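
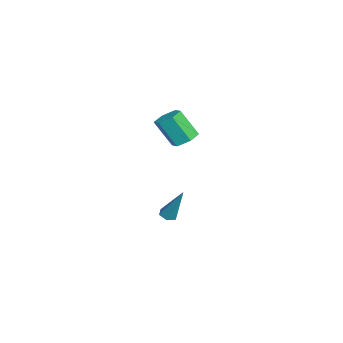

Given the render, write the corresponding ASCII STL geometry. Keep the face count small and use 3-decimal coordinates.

solid 
facet normal 0.163 0.512 -0.843
outer loop
vertex 3.799 2.141 2.278
vertex 3.187 2.539 2.401
vertex 3.839 2.769 2.667
endloop
endfacet
facet normal 0.985 -0.132 0.111
outer loop
vertex 3.799 2.141 2.278
vertex 3.839 2.769 2.667
vertex 3.524 1.282 3.696
endloop
endfacet
facet normal 0.985 -0.132 0.111
outer loop
vertex 3.524 1.282 3.696
vertex 3.839 2.769 2.667
vertex 3.564 1.91 4.084
endloop
endfacet
facet normal -0.164 -0.511 0.844
outer loop
vertex 3.524 1.282 3.696
vertex 3.564 1.91 4.084
vertex 2.913 1.681 3.819
endloop
endfacet
facet normal 0.164 0.511 -0.844
outer loop
vertex 3.839 2.769 2.667
vertex 3.187 2.539 2.401
vertex 3.228 3.168 2.79
endloop
endfacet
facet normal 0.540 0.669 0.511
outer loop
vertex 3.839 2.769 2.667
vertex 3.228 3.168 2.79
vertex 3.564 1.91 4.084
endloop
endfacet
facet normal 0.540 0.669 0.511
outer loop
vertex 3.564 1.91 4.084
vertex 3.228 3.168 2.79
vertex 2.953 2.309 4.207
endloop
endfacet
facet normal -0.164 -0.511 0.844
outer loop
vertex 3.564 1.91 4.084
vertex 2.953 2.309 4.207
vertex 2.913 1.681 3.819
endloop
endfacet
facet normal 0.164 0.511 -0.844
outer loop
vertex 3.228 3.168 2.79
vertex 3.187 2.539 2.401
vertex 2.576 2.938 2.524
endloop
endfacet
facet normal -0.446 0.801 0.399
outer loop
vertex 3.228 3.168 2.79
vertex 2.576 2.938 2.524
vertex 2.953 2.309 4.207
endloop
endfacet
facet normal -0.445 0.802 0.399
outer loop
vertex 2.953 2.309 4.207
vertex 2.576 2.938 2.524
vertex 2.301 2.079 3.942
endloop
endfacet
facet normal -0.163 -0.511 0.844
outer loop
vertex 2.953 2.309 4.207
vertex 2.301 2.079 3.942
vertex 2.913 1.681 3.819
endloop
endfacet
facet normal 0.164 0.511 -0.844
outer loop
vertex 2.576 2.938 2.524
vertex 3.187 2.539 2.401
vertex 2.536 2.31 2.136
endloop
endfacet
facet normal -0.985 0.132 -0.111
outer loop
vertex 2.576 2.938 2.524
vertex 2.536 2.31 2.136
vertex 2.301 2.079 3.942
endloop
endfacet
facet normal -0.985 0.132 -0.111
outer loop
vertex 2.301 2.079 3.942
vertex 2.536 2.31 2.136
vertex 2.261 1.451 3.553
endloop
endfacet
facet normal -0.163 -0.512 0.843
outer loop
vertex 2.301 2.079 3.942
vertex 2.261 1.451 3.553
vertex 2.913 1.681 3.819
endloop
endfacet
facet normal 0.164 0.511 -0.844
outer loop
vertex 2.536 2.31 2.136
vertex 3.187 2.539 2.401
vertex 3.147 1.911 2.013
endloop
endfacet
facet normal -0.540 -0.669 -0.511
outer loop
vertex 2.536 2.31 2.136
vertex 3.147 1.911 2.013
vertex 2.261 1.451 3.553
endloop
endfacet
facet normal -0.540 -0.669 -0.511
outer loop
vertex 2.261 1.451 3.553
vertex 3.147 1.911 2.013
vertex 2.872 1.052 3.43
endloop
endfacet
facet normal -0.164 -0.511 0.844
outer loop
vertex 2.261 1.451 3.553
vertex 2.872 1.052 3.43
vertex 2.913 1.681 3.819
endloop
endfacet
facet normal 0.163 0.511 -0.844
outer loop
vertex 3.147 1.911 2.013
vertex 3.187 2.539 2.401
vertex 3.799 2.141 2.278
endloop
endfacet
facet normal 0.445 -0.801 -0.399
outer loop
vertex 3.147 1.911 2.013
vertex 3.799 2.141 2.278
vertex 2.872 1.052 3.43
endloop
endfacet
facet normal 0.446 -0.801 -0.399
outer loop
vertex 2.872 1.052 3.43
vertex 3.799 2.141 2.278
vertex 3.524 1.282 3.696
endloop
endfacet
facet normal -0.164 -0.511 0.844
outer loop
vertex 2.872 1.052 3.43
vertex 3.524 1.282 3.696
vertex 2.913 1.681 3.819
endloop
endfacet
facet normal -0.260 -0.351 -0.900
outer loop
vertex 2.151 1.662 -3.716
vertex 1.67 1.736 -3.606
vertex 1.934 2.099 -3.824
endloop
endfacet
facet normal 0.897 0.399 -0.188
outer loop
vertex 2.151 1.662 -3.716
vertex 1.934 2.099 -3.824
vertex 2.21 2.464 -1.734
endloop
endfacet
facet normal -0.261 -0.350 -0.900
outer loop
vertex 1.934 2.099 -3.824
vertex 1.67 1.736 -3.606
vertex 1.452 2.173 -3.713
endloop
endfacet
facet normal 0.107 0.977 -0.185
outer loop
vertex 1.934 2.099 -3.824
vertex 1.452 2.173 -3.713
vertex 2.21 2.464 -1.734
endloop
endfacet
facet normal -0.260 -0.350 -0.900
outer loop
vertex 1.452 2.173 -3.713
vertex 1.67 1.736 -3.606
vertex 1.188 1.809 -3.495
endloop
endfacet
facet normal -0.738 0.648 0.188
outer loop
vertex 1.452 2.173 -3.713
vertex 1.188 1.809 -3.495
vertex 2.21 2.464 -1.734
endloop
endfacet
facet normal -0.260 -0.350 -0.900
outer loop
vertex 1.188 1.809 -3.495
vertex 1.67 1.736 -3.606
vertex 1.405 1.372 -3.388
endloop
endfacet
facet normal -0.791 -0.257 0.555
outer loop
vertex 1.188 1.809 -3.495
vertex 1.405 1.372 -3.388
vertex 2.21 2.464 -1.734
endloop
endfacet
facet normal -0.259 -0.350 -0.900
outer loop
vertex 1.405 1.372 -3.388
vertex 1.67 1.736 -3.606
vertex 1.887 1.298 -3.498
endloop
endfacet
facet normal -0.002 -0.834 0.552
outer loop
vertex 1.405 1.372 -3.388
vertex 1.887 1.298 -3.498
vertex 2.21 2.464 -1.734
endloop
endfacet
facet normal -0.260 -0.351 -0.900
outer loop
vertex 1.887 1.298 -3.498
vertex 1.67 1.736 -3.606
vertex 2.151 1.662 -3.716
endloop
endfacet
facet normal 0.844 -0.505 0.179
outer loop
vertex 1.887 1.298 -3.498
vertex 2.151 1.662 -3.716
vertex 2.21 2.464 -1.734
endloop
endfacet

endsolid


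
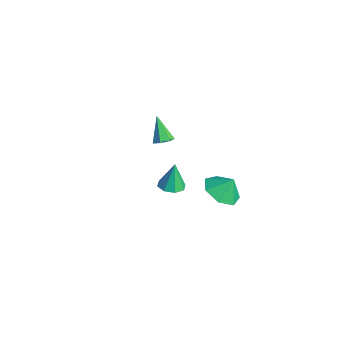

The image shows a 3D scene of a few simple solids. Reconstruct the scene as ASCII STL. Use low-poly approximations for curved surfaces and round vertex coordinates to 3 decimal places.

solid 
facet normal 0.581 -0.081 -0.810
outer loop
vertex -2.77 0.208 1.452
vertex -3.242 0.068 1.127
vertex -3.016 0.602 1.236
endloop
endfacet
facet normal 0.431 0.626 0.651
outer loop
vertex -2.77 0.208 1.452
vertex -3.016 0.602 1.236
vertex -4.138 0.192 2.373
endloop
endfacet
facet normal 0.582 -0.081 -0.809
outer loop
vertex -3.016 0.602 1.236
vertex -3.242 0.068 1.127
vertex -3.432 0.593 0.938
endloop
endfacet
facet normal -0.159 0.968 0.192
outer loop
vertex -3.016 0.602 1.236
vertex -3.432 0.593 0.938
vertex -4.138 0.192 2.373
endloop
endfacet
facet normal 0.582 -0.081 -0.809
outer loop
vertex -3.432 0.593 0.938
vertex -3.242 0.068 1.127
vertex -3.705 0.189 0.782
endloop
endfacet
facet normal -0.770 0.602 -0.211
outer loop
vertex -3.432 0.593 0.938
vertex -3.705 0.189 0.782
vertex -4.138 0.192 2.373
endloop
endfacet
facet normal 0.582 -0.081 -0.809
outer loop
vertex -3.705 0.189 0.782
vertex -3.242 0.068 1.127
vertex -3.629 -0.307 0.886
endloop
endfacet
facet normal -0.946 -0.199 -0.257
outer loop
vertex -3.705 0.189 0.782
vertex -3.629 -0.307 0.886
vertex -4.138 0.192 2.373
endloop
endfacet
facet normal 0.582 -0.080 -0.809
outer loop
vertex -3.629 -0.307 0.886
vertex -3.242 0.068 1.127
vertex -3.262 -0.52 1.171
endloop
endfacet
facet normal -0.551 -0.830 0.090
outer loop
vertex -3.629 -0.307 0.886
vertex -3.262 -0.52 1.171
vertex -4.138 0.192 2.373
endloop
endfacet
facet normal 0.582 -0.080 -0.809
outer loop
vertex -3.262 -0.52 1.171
vertex -3.242 0.068 1.127
vertex -2.88 -0.291 1.423
endloop
endfacet
facet normal 0.115 -0.816 0.567
outer loop
vertex -3.262 -0.52 1.171
vertex -2.88 -0.291 1.423
vertex -4.138 0.192 2.373
endloop
endfacet
facet normal 0.581 -0.081 -0.810
outer loop
vertex -2.88 -0.291 1.423
vertex -3.242 0.068 1.127
vertex -2.77 0.208 1.452
endloop
endfacet
facet normal 0.552 -0.169 0.817
outer loop
vertex -2.88 -0.291 1.423
vertex -2.77 0.208 1.452
vertex -4.138 0.192 2.373
endloop
endfacet
facet normal -0.254 -0.472 -0.844
outer loop
vertex 3.875 -0.858 2.855
vertex 3.077 -0.218 2.737
vertex 4.041 -0.114 2.389
endloop
endfacet
facet normal 0.879 0.096 0.467
outer loop
vertex 3.875 -0.858 2.855
vertex 4.041 -0.114 2.389
vertex 3.343 0.278 3.623
endloop
endfacet
facet normal -0.254 -0.472 -0.844
outer loop
vertex 4.041 -0.114 2.389
vertex 3.077 -0.218 2.737
vertex 3.481 0.552 2.185
endloop
endfacet
facet normal 0.720 0.666 0.196
outer loop
vertex 4.041 -0.114 2.389
vertex 3.481 0.552 2.185
vertex 3.343 0.278 3.623
endloop
endfacet
facet normal -0.253 -0.473 -0.844
outer loop
vertex 3.481 0.552 2.185
vertex 3.077 -0.218 2.737
vertex 2.616 0.638 2.396
endloop
endfacet
facet normal 0.145 0.969 0.199
outer loop
vertex 3.481 0.552 2.185
vertex 2.616 0.638 2.396
vertex 3.343 0.278 3.623
endloop
endfacet
facet normal -0.254 -0.473 -0.844
outer loop
vertex 2.616 0.638 2.396
vertex 3.077 -0.218 2.737
vertex 2.099 0.08 2.864
endloop
endfacet
facet normal -0.412 0.779 0.473
outer loop
vertex 2.616 0.638 2.396
vertex 2.099 0.08 2.864
vertex 3.343 0.278 3.623
endloop
endfacet
facet normal -0.253 -0.472 -0.844
outer loop
vertex 2.099 0.08 2.864
vertex 3.077 -0.218 2.737
vertex 2.318 -0.703 3.236
endloop
endfacet
facet normal -0.533 0.237 0.812
outer loop
vertex 2.099 0.08 2.864
vertex 2.318 -0.703 3.236
vertex 3.343 0.278 3.623
endloop
endfacet
facet normal -0.253 -0.472 -0.844
outer loop
vertex 2.318 -0.703 3.236
vertex 3.077 -0.218 2.737
vertex 3.108 -1.12 3.232
endloop
endfacet
facet normal -0.126 -0.248 0.961
outer loop
vertex 2.318 -0.703 3.236
vertex 3.108 -1.12 3.232
vertex 3.343 0.278 3.623
endloop
endfacet
facet normal -0.254 -0.472 -0.844
outer loop
vertex 3.108 -1.12 3.232
vertex 3.077 -0.218 2.737
vertex 3.875 -0.858 2.855
endloop
endfacet
facet normal 0.503 -0.310 0.807
outer loop
vertex 3.108 -1.12 3.232
vertex 3.875 -0.858 2.855
vertex 3.343 0.278 3.623
endloop
endfacet
facet normal 0.112 -0.200 -0.973
outer loop
vertex 1.841 -2.066 2.371
vertex 1.171 -1.896 2.259
vertex 1.778 -1.546 2.257
endloop
endfacet
facet normal 0.857 0.207 0.471
outer loop
vertex 1.841 -2.066 2.371
vertex 1.778 -1.546 2.257
vertex 1.009 -1.604 3.681
endloop
endfacet
facet normal 0.112 -0.200 -0.973
outer loop
vertex 1.778 -1.546 2.257
vertex 1.171 -1.896 2.259
vertex 1.359 -1.231 2.144
endloop
endfacet
facet normal 0.516 0.798 0.311
outer loop
vertex 1.778 -1.546 2.257
vertex 1.359 -1.231 2.144
vertex 1.009 -1.604 3.681
endloop
endfacet
facet normal 0.111 -0.200 -0.973
outer loop
vertex 1.359 -1.231 2.144
vertex 1.171 -1.896 2.259
vertex 0.831 -1.306 2.099
endloop
endfacet
facet normal -0.154 0.968 0.200
outer loop
vertex 1.359 -1.231 2.144
vertex 0.831 -1.306 2.099
vertex 1.009 -1.604 3.681
endloop
endfacet
facet normal 0.110 -0.200 -0.973
outer loop
vertex 0.831 -1.306 2.099
vertex 1.171 -1.896 2.259
vertex 0.501 -1.726 2.148
endloop
endfacet
facet normal -0.759 0.620 0.202
outer loop
vertex 0.831 -1.306 2.099
vertex 0.501 -1.726 2.148
vertex 1.009 -1.604 3.681
endloop
endfacet
facet normal 0.110 -0.200 -0.974
outer loop
vertex 0.501 -1.726 2.148
vertex 1.171 -1.896 2.259
vertex 0.565 -2.245 2.262
endloop
endfacet
facet normal -0.947 -0.047 0.318
outer loop
vertex 0.501 -1.726 2.148
vertex 0.565 -2.245 2.262
vertex 1.009 -1.604 3.681
endloop
endfacet
facet normal 0.110 -0.200 -0.974
outer loop
vertex 0.565 -2.245 2.262
vertex 1.171 -1.896 2.259
vertex 0.983 -2.56 2.374
endloop
endfacet
facet normal -0.607 -0.636 0.477
outer loop
vertex 0.565 -2.245 2.262
vertex 0.983 -2.56 2.374
vertex 1.009 -1.604 3.681
endloop
endfacet
facet normal 0.111 -0.200 -0.974
outer loop
vertex 0.983 -2.56 2.374
vertex 1.171 -1.896 2.259
vertex 1.512 -2.486 2.419
endloop
endfacet
facet normal 0.063 -0.806 0.588
outer loop
vertex 0.983 -2.56 2.374
vertex 1.512 -2.486 2.419
vertex 1.009 -1.604 3.681
endloop
endfacet
facet normal 0.112 -0.199 -0.974
outer loop
vertex 1.512 -2.486 2.419
vertex 1.171 -1.896 2.259
vertex 1.841 -2.066 2.371
endloop
endfacet
facet normal 0.669 -0.457 0.586
outer loop
vertex 1.512 -2.486 2.419
vertex 1.841 -2.066 2.371
vertex 1.009 -1.604 3.681
endloop
endfacet

endsolid


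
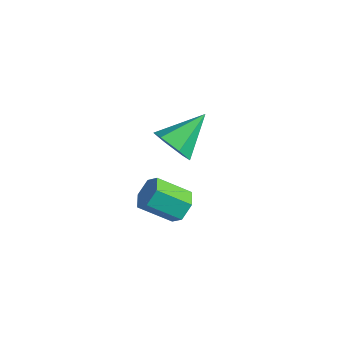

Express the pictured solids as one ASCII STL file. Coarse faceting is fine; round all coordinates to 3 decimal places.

solid 
facet normal -0.097 -0.868 -0.486
outer loop
vertex -2.489 -0.736 1.92
vertex -3.135 -0.42 1.485
vertex -2.352 -0.343 1.191
endloop
endfacet
facet normal 0.944 0.182 0.276
outer loop
vertex -2.489 -0.736 1.92
vertex -2.352 -0.343 1.191
vertex -2.965 1.1 2.335
endloop
endfacet
facet normal -0.097 -0.869 -0.486
outer loop
vertex -2.352 -0.343 1.191
vertex -3.135 -0.42 1.485
vertex -2.997 -0.027 0.755
endloop
endfacet
facet normal 0.622 0.631 -0.463
outer loop
vertex -2.352 -0.343 1.191
vertex -2.997 -0.027 0.755
vertex -2.965 1.1 2.335
endloop
endfacet
facet normal -0.097 -0.869 -0.486
outer loop
vertex -2.997 -0.027 0.755
vertex -3.135 -0.42 1.485
vertex -3.78 -0.104 1.049
endloop
endfacet
facet normal -0.285 0.783 -0.553
outer loop
vertex -2.997 -0.027 0.755
vertex -3.78 -0.104 1.049
vertex -2.965 1.1 2.335
endloop
endfacet
facet normal -0.097 -0.869 -0.486
outer loop
vertex -3.78 -0.104 1.049
vertex -3.135 -0.42 1.485
vertex -3.918 -0.497 1.779
endloop
endfacet
facet normal -0.869 0.485 0.097
outer loop
vertex -3.78 -0.104 1.049
vertex -3.918 -0.497 1.779
vertex -2.965 1.1 2.335
endloop
endfacet
facet normal -0.097 -0.868 -0.486
outer loop
vertex -3.918 -0.497 1.779
vertex -3.135 -0.42 1.485
vertex -3.272 -0.813 2.214
endloop
endfacet
facet normal -0.546 0.035 0.837
outer loop
vertex -3.918 -0.497 1.779
vertex -3.272 -0.813 2.214
vertex -2.965 1.1 2.335
endloop
endfacet
facet normal -0.097 -0.868 -0.486
outer loop
vertex -3.272 -0.813 2.214
vertex -3.135 -0.42 1.485
vertex -2.489 -0.736 1.92
endloop
endfacet
facet normal 0.359 -0.116 0.926
outer loop
vertex -3.272 -0.813 2.214
vertex -2.489 -0.736 1.92
vertex -2.965 1.1 2.335
endloop
endfacet
facet normal 0.620 0.546 -0.564
outer loop
vertex 0.419 -3.735 2.645
vertex -0.011 -3.262 2.63
vertex 0.428 -3.28 3.095
endloop
endfacet
facet normal 0.785 -0.444 0.433
outer loop
vertex 0.419 -3.735 2.645
vertex 0.428 -3.28 3.095
vertex -0.418 -4.472 3.406
endloop
endfacet
facet normal 0.784 -0.443 0.434
outer loop
vertex -0.418 -4.472 3.406
vertex 0.428 -3.28 3.095
vertex -0.41 -4.017 3.856
endloop
endfacet
facet normal -0.621 -0.546 0.563
outer loop
vertex -0.418 -4.472 3.406
vertex -0.41 -4.017 3.856
vertex -0.849 -3.998 3.39
endloop
endfacet
facet normal 0.619 0.547 -0.564
outer loop
vertex 0.428 -3.28 3.095
vertex -0.011 -3.262 2.63
vertex -0.003 -2.807 3.08
endloop
endfacet
facet normal 0.404 0.394 0.826
outer loop
vertex 0.428 -3.28 3.095
vertex -0.003 -2.807 3.08
vertex -0.41 -4.017 3.856
endloop
endfacet
facet normal 0.403 0.394 0.826
outer loop
vertex -0.41 -4.017 3.856
vertex -0.003 -2.807 3.08
vertex -0.84 -3.543 3.84
endloop
endfacet
facet normal -0.621 -0.545 0.563
outer loop
vertex -0.41 -4.017 3.856
vertex -0.84 -3.543 3.84
vertex -0.849 -3.998 3.39
endloop
endfacet
facet normal 0.621 0.546 -0.563
outer loop
vertex -0.003 -2.807 3.08
vertex -0.011 -3.262 2.63
vertex -0.442 -2.788 2.614
endloop
endfacet
facet normal -0.380 0.838 0.392
outer loop
vertex -0.003 -2.807 3.08
vertex -0.442 -2.788 2.614
vertex -0.84 -3.543 3.84
endloop
endfacet
facet normal -0.381 0.837 0.392
outer loop
vertex -0.84 -3.543 3.84
vertex -0.442 -2.788 2.614
vertex -1.279 -3.525 3.375
endloop
endfacet
facet normal -0.620 -0.546 0.564
outer loop
vertex -0.84 -3.543 3.84
vertex -1.279 -3.525 3.375
vertex -0.849 -3.998 3.39
endloop
endfacet
facet normal 0.621 0.546 -0.563
outer loop
vertex -0.442 -2.788 2.614
vertex -0.011 -3.262 2.63
vertex -0.45 -3.243 2.164
endloop
endfacet
facet normal -0.785 0.443 -0.434
outer loop
vertex -0.442 -2.788 2.614
vertex -0.45 -3.243 2.164
vertex -1.279 -3.525 3.375
endloop
endfacet
facet normal -0.784 0.444 -0.433
outer loop
vertex -1.279 -3.525 3.375
vertex -0.45 -3.243 2.164
vertex -1.288 -3.98 2.925
endloop
endfacet
facet normal -0.620 -0.546 0.564
outer loop
vertex -1.279 -3.525 3.375
vertex -1.288 -3.98 2.925
vertex -0.849 -3.998 3.39
endloop
endfacet
facet normal 0.621 0.545 -0.563
outer loop
vertex -0.45 -3.243 2.164
vertex -0.011 -3.262 2.63
vertex -0.02 -3.717 2.18
endloop
endfacet
facet normal -0.404 -0.394 -0.826
outer loop
vertex -0.45 -3.243 2.164
vertex -0.02 -3.717 2.18
vertex -1.288 -3.98 2.925
endloop
endfacet
facet normal -0.404 -0.394 -0.826
outer loop
vertex -1.288 -3.98 2.925
vertex -0.02 -3.717 2.18
vertex -0.857 -4.453 2.94
endloop
endfacet
facet normal -0.619 -0.547 0.564
outer loop
vertex -1.288 -3.98 2.925
vertex -0.857 -4.453 2.94
vertex -0.849 -3.998 3.39
endloop
endfacet
facet normal 0.620 0.546 -0.564
outer loop
vertex -0.02 -3.717 2.18
vertex -0.011 -3.262 2.63
vertex 0.419 -3.735 2.645
endloop
endfacet
facet normal 0.381 -0.838 -0.392
outer loop
vertex -0.02 -3.717 2.18
vertex 0.419 -3.735 2.645
vertex -0.857 -4.453 2.94
endloop
endfacet
facet normal 0.380 -0.837 -0.393
outer loop
vertex -0.857 -4.453 2.94
vertex 0.419 -3.735 2.645
vertex -0.418 -4.472 3.406
endloop
endfacet
facet normal -0.621 -0.546 0.563
outer loop
vertex -0.857 -4.453 2.94
vertex -0.418 -4.472 3.406
vertex -0.849 -3.998 3.39
endloop
endfacet

endsolid


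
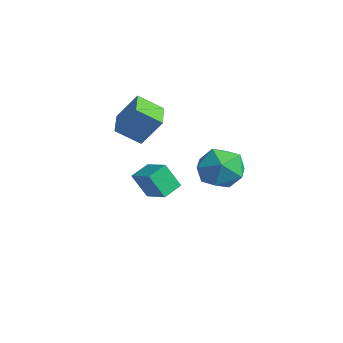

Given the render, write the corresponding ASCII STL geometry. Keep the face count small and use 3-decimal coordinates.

solid 
facet normal 0.338 -0.005 0.941
outer loop
vertex 3.868 4.516 0.902
vertex 3.17 3.683 1.148
vertex 4.197 3.458 0.778
endloop
endfacet
facet normal 0.848 0.206 0.489
outer loop
vertex 3.868 4.516 0.902
vertex 4.197 3.458 0.778
vertex 4.458 4.217 0.005
endloop
endfacet
facet normal 0.609 0.781 0.140
outer loop
vertex 3.868 4.516 0.902
vertex 4.458 4.217 0.005
vertex 3.592 4.911 -0.103
endloop
endfacet
facet normal -0.049 0.925 0.377
outer loop
vertex 3.868 4.516 0.902
vertex 3.592 4.911 -0.103
vertex 2.796 4.581 0.604
endloop
endfacet
facet normal -0.216 0.439 0.872
outer loop
vertex 3.868 4.516 0.902
vertex 2.796 4.581 0.604
vertex 3.17 3.683 1.148
endloop
endfacet
facet normal 0.949 -0.315 0.011
outer loop
vertex 4.458 4.217 0.005
vertex 4.197 3.458 0.778
vertex 4.124 3.199 -0.304
endloop
endfacet
facet normal 0.124 -0.657 0.744
outer loop
vertex 4.197 3.458 0.778
vertex 3.17 3.683 1.148
vertex 3.328 2.869 0.403
endloop
endfacet
facet normal -0.772 0.061 0.632
outer loop
vertex 3.17 3.683 1.148
vertex 2.796 4.581 0.604
vertex 2.462 3.563 0.295
endloop
endfacet
facet normal -0.502 0.848 -0.169
outer loop
vertex 2.796 4.581 0.604
vertex 3.592 4.911 -0.103
vertex 2.723 4.322 -0.478
endloop
endfacet
facet normal 0.562 0.615 -0.553
outer loop
vertex 3.592 4.911 -0.103
vertex 4.458 4.217 0.005
vertex 3.75 4.097 -0.848
endloop
endfacet
facet normal 0.049 -0.925 -0.377
outer loop
vertex 3.052 3.264 -0.602
vertex 4.124 3.199 -0.304
vertex 3.328 2.869 0.403
endloop
endfacet
facet normal -0.609 -0.781 -0.140
outer loop
vertex 3.052 3.264 -0.602
vertex 3.328 2.869 0.403
vertex 2.462 3.563 0.295
endloop
endfacet
facet normal -0.848 -0.206 -0.489
outer loop
vertex 3.052 3.264 -0.602
vertex 2.462 3.563 0.295
vertex 2.723 4.322 -0.478
endloop
endfacet
facet normal -0.338 0.005 -0.941
outer loop
vertex 3.052 3.264 -0.602
vertex 2.723 4.322 -0.478
vertex 3.75 4.097 -0.848
endloop
endfacet
facet normal 0.216 -0.439 -0.872
outer loop
vertex 3.052 3.264 -0.602
vertex 3.75 4.097 -0.848
vertex 4.124 3.199 -0.304
endloop
endfacet
facet normal 0.502 -0.848 0.169
outer loop
vertex 3.328 2.869 0.403
vertex 4.124 3.199 -0.304
vertex 4.197 3.458 0.778
endloop
endfacet
facet normal -0.562 -0.615 0.553
outer loop
vertex 2.462 3.563 0.295
vertex 3.328 2.869 0.403
vertex 3.17 3.683 1.148
endloop
endfacet
facet normal -0.949 0.315 -0.011
outer loop
vertex 2.723 4.322 -0.478
vertex 2.462 3.563 0.295
vertex 2.796 4.581 0.604
endloop
endfacet
facet normal -0.124 0.657 -0.744
outer loop
vertex 3.75 4.097 -0.848
vertex 2.723 4.322 -0.478
vertex 3.592 4.911 -0.103
endloop
endfacet
facet normal 0.772 -0.061 -0.632
outer loop
vertex 4.124 3.199 -0.304
vertex 3.75 4.097 -0.848
vertex 4.458 4.217 0.005
endloop
endfacet
facet normal -0.925 -0.098 -0.368
outer loop
vertex -1.754 2.936 -2.427
vertex -1.978 3.857 -2.109
vertex -1.344 3.436 -3.589
endloop
endfacet
facet normal 0.224 -0.921 -0.318
outer loop
vertex -0.142 3.563 -3.111
vertex -1.754 2.936 -2.427
vertex -1.344 3.436 -3.589
endloop
endfacet
facet normal -0.925 -0.098 -0.368
outer loop
vertex -1.344 3.436 -3.589
vertex -1.978 3.857 -2.109
vertex -1.568 4.358 -3.271
endloop
endfacet
facet normal 0.308 0.376 -0.874
outer loop
vertex -1.568 4.358 -3.271
vertex -0.142 3.563 -3.111
vertex -1.344 3.436 -3.589
endloop
endfacet
facet normal -0.308 -0.377 0.874
outer loop
vertex -1.754 2.936 -2.427
vertex -0.776 3.984 -1.631
vertex -1.978 3.857 -2.109
endloop
endfacet
facet normal 0.223 -0.921 -0.318
outer loop
vertex -0.552 3.062 -1.949
vertex -1.754 2.936 -2.427
vertex -0.142 3.563 -3.111
endloop
endfacet
facet normal -0.308 -0.376 0.874
outer loop
vertex -0.552 3.062 -1.949
vertex -0.776 3.984 -1.631
vertex -1.754 2.936 -2.427
endloop
endfacet
facet normal -0.224 0.921 0.318
outer loop
vertex -1.978 3.857 -2.109
vertex -0.776 3.984 -1.631
vertex -1.568 4.358 -3.271
endloop
endfacet
facet normal 0.308 0.377 -0.874
outer loop
vertex -0.366 4.484 -2.793
vertex -0.142 3.563 -3.111
vertex -1.568 4.358 -3.271
endloop
endfacet
facet normal -0.223 0.922 0.318
outer loop
vertex -1.568 4.358 -3.271
vertex -0.776 3.984 -1.631
vertex -0.366 4.484 -2.793
endloop
endfacet
facet normal 0.925 0.098 0.368
outer loop
vertex -0.366 4.484 -2.793
vertex -0.552 3.062 -1.949
vertex -0.142 3.563 -3.111
endloop
endfacet
facet normal 0.925 0.098 0.368
outer loop
vertex -0.776 3.984 -1.631
vertex -0.552 3.062 -1.949
vertex -0.366 4.484 -2.793
endloop
endfacet
facet normal -0.422 -0.704 0.572
outer loop
vertex -0.415 2.389 2.124
vertex -1.674 3.218 2.215
vertex -0.954 1.708 0.888
endloop
endfacet
facet normal 0.833 -0.549 -0.061
outer loop
vertex -0.406 2.622 0.145
vertex -0.415 2.389 2.124
vertex -0.954 1.708 0.888
endloop
endfacet
facet normal -0.421 -0.704 0.572
outer loop
vertex -0.954 1.708 0.888
vertex -1.674 3.218 2.215
vertex -2.213 2.536 0.98
endloop
endfacet
facet normal -0.357 -0.451 -0.818
outer loop
vertex -2.213 2.536 0.98
vertex -0.406 2.622 0.145
vertex -0.954 1.708 0.888
endloop
endfacet
facet normal 0.356 0.451 0.818
outer loop
vertex -0.415 2.389 2.124
vertex -1.126 4.132 1.472
vertex -1.674 3.218 2.215
endloop
endfacet
facet normal 0.834 -0.549 -0.061
outer loop
vertex 0.133 3.304 1.38
vertex -0.415 2.389 2.124
vertex -0.406 2.622 0.145
endloop
endfacet
facet normal 0.357 0.451 0.818
outer loop
vertex 0.133 3.304 1.38
vertex -1.126 4.132 1.472
vertex -0.415 2.389 2.124
endloop
endfacet
facet normal -0.834 0.549 0.061
outer loop
vertex -1.674 3.218 2.215
vertex -1.126 4.132 1.472
vertex -2.213 2.536 0.98
endloop
endfacet
facet normal -0.356 -0.452 -0.818
outer loop
vertex -1.665 3.451 0.236
vertex -0.406 2.622 0.145
vertex -2.213 2.536 0.98
endloop
endfacet
facet normal -0.834 0.549 0.061
outer loop
vertex -2.213 2.536 0.98
vertex -1.126 4.132 1.472
vertex -1.665 3.451 0.236
endloop
endfacet
facet normal 0.422 0.703 -0.572
outer loop
vertex -1.665 3.451 0.236
vertex 0.133 3.304 1.38
vertex -0.406 2.622 0.145
endloop
endfacet
facet normal 0.421 0.704 -0.572
outer loop
vertex -1.126 4.132 1.472
vertex 0.133 3.304 1.38
vertex -1.665 3.451 0.236
endloop
endfacet

endsolid


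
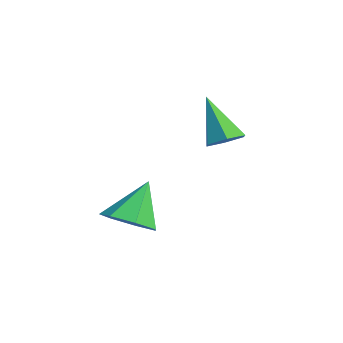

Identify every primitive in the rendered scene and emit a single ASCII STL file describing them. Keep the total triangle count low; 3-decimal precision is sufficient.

solid 
facet normal 0.289 -0.447 -0.847
outer loop
vertex 1.382 -4.153 -1.456
vertex 0.937 -3.403 -2.004
vertex 1.902 -3.452 -1.649
endloop
endfacet
facet normal 0.551 -0.185 0.814
outer loop
vertex 1.382 -4.153 -1.456
vertex 1.902 -3.452 -1.649
vertex 0.403 -2.577 -0.436
endloop
endfacet
facet normal 0.289 -0.446 -0.847
outer loop
vertex 1.902 -3.452 -1.649
vertex 0.937 -3.403 -2.004
vertex 1.695 -2.714 -2.108
endloop
endfacet
facet normal 0.701 0.508 0.500
outer loop
vertex 1.902 -3.452 -1.649
vertex 1.695 -2.714 -2.108
vertex 0.403 -2.577 -0.436
endloop
endfacet
facet normal 0.289 -0.446 -0.847
outer loop
vertex 1.695 -2.714 -2.108
vertex 0.937 -3.403 -2.004
vertex 0.917 -2.495 -2.489
endloop
endfacet
facet normal 0.226 0.969 0.095
outer loop
vertex 1.695 -2.714 -2.108
vertex 0.917 -2.495 -2.489
vertex 0.403 -2.577 -0.436
endloop
endfacet
facet normal 0.288 -0.446 -0.847
outer loop
vertex 0.917 -2.495 -2.489
vertex 0.937 -3.403 -2.004
vertex 0.154 -2.959 -2.504
endloop
endfacet
facet normal -0.516 0.851 -0.095
outer loop
vertex 0.917 -2.495 -2.489
vertex 0.154 -2.959 -2.504
vertex 0.403 -2.577 -0.436
endloop
endfacet
facet normal 0.288 -0.447 -0.847
outer loop
vertex 0.154 -2.959 -2.504
vertex 0.937 -3.403 -2.004
vertex -0.02 -3.758 -2.142
endloop
endfacet
facet normal -0.967 0.243 0.072
outer loop
vertex 0.154 -2.959 -2.504
vertex -0.02 -3.758 -2.142
vertex 0.403 -2.577 -0.436
endloop
endfacet
facet normal 0.288 -0.447 -0.847
outer loop
vertex -0.02 -3.758 -2.142
vertex 0.937 -3.403 -2.004
vertex 0.527 -4.289 -1.676
endloop
endfacet
facet normal -0.787 -0.398 0.471
outer loop
vertex -0.02 -3.758 -2.142
vertex 0.527 -4.289 -1.676
vertex 0.403 -2.577 -0.436
endloop
endfacet
facet normal 0.289 -0.447 -0.847
outer loop
vertex 0.527 -4.289 -1.676
vertex 0.937 -3.403 -2.004
vertex 1.382 -4.153 -1.456
endloop
endfacet
facet normal -0.113 -0.588 0.801
outer loop
vertex 0.527 -4.289 -1.676
vertex 1.382 -4.153 -1.456
vertex 0.403 -2.577 -0.436
endloop
endfacet
facet normal 0.460 0.191 -0.867
outer loop
vertex -0.247 0.335 0.972
vertex -0.924 0.518 0.653
vertex -0.501 1.062 0.997
endloop
endfacet
facet normal 0.643 0.199 0.739
outer loop
vertex -0.247 0.335 0.972
vertex -0.501 1.062 0.997
vertex -1.876 0.122 2.447
endloop
endfacet
facet normal 0.460 0.191 -0.867
outer loop
vertex -0.501 1.062 0.997
vertex -0.924 0.518 0.653
vertex -1.177 1.245 0.679
endloop
endfacet
facet normal -0.020 0.848 0.530
outer loop
vertex -0.501 1.062 0.997
vertex -1.177 1.245 0.679
vertex -1.876 0.122 2.447
endloop
endfacet
facet normal 0.461 0.191 -0.867
outer loop
vertex -1.177 1.245 0.679
vertex -0.924 0.518 0.653
vertex -1.6 0.701 0.334
endloop
endfacet
facet normal -0.805 0.590 0.057
outer loop
vertex -1.177 1.245 0.679
vertex -1.6 0.701 0.334
vertex -1.876 0.122 2.447
endloop
endfacet
facet normal 0.461 0.192 -0.866
outer loop
vertex -1.6 0.701 0.334
vertex -0.924 0.518 0.653
vertex -1.346 -0.025 0.308
endloop
endfacet
facet normal -0.926 -0.316 -0.208
outer loop
vertex -1.6 0.701 0.334
vertex -1.346 -0.025 0.308
vertex -1.876 0.122 2.447
endloop
endfacet
facet normal 0.461 0.192 -0.866
outer loop
vertex -1.346 -0.025 0.308
vertex -0.924 0.518 0.653
vertex -0.67 -0.208 0.627
endloop
endfacet
facet normal -0.262 -0.965 0.001
outer loop
vertex -1.346 -0.025 0.308
vertex -0.67 -0.208 0.627
vertex -1.876 0.122 2.447
endloop
endfacet
facet normal 0.460 0.192 -0.867
outer loop
vertex -0.67 -0.208 0.627
vertex -0.924 0.518 0.653
vertex -0.247 0.335 0.972
endloop
endfacet
facet normal 0.522 -0.708 0.475
outer loop
vertex -0.67 -0.208 0.627
vertex -0.247 0.335 0.972
vertex -1.876 0.122 2.447
endloop
endfacet

endsolid


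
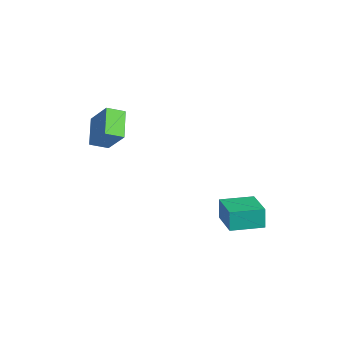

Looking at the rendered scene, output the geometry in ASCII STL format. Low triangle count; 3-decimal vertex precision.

solid 
facet normal -0.602 -0.164 -0.781
outer loop
vertex -3.599 -3.152 1.138
vertex -4.938 -2.305 1.992
vertex -3.277 -2.19 0.688
endloop
endfacet
facet normal 0.744 -0.471 -0.474
outer loop
vertex -2.122 -1.875 2.188
vertex -3.599 -3.152 1.138
vertex -3.277 -2.19 0.688
endloop
endfacet
facet normal -0.602 -0.165 -0.781
outer loop
vertex -3.277 -2.19 0.688
vertex -4.938 -2.305 1.992
vertex -4.617 -1.343 1.542
endloop
endfacet
facet normal 0.290 0.867 -0.405
outer loop
vertex -4.617 -1.343 1.542
vertex -2.122 -1.875 2.188
vertex -3.277 -2.19 0.688
endloop
endfacet
facet normal -0.290 -0.867 0.405
outer loop
vertex -3.599 -3.152 1.138
vertex -3.783 -1.99 3.492
vertex -4.938 -2.305 1.992
endloop
endfacet
facet normal 0.744 -0.470 -0.475
outer loop
vertex -2.443 -2.837 2.638
vertex -3.599 -3.152 1.138
vertex -2.122 -1.875 2.188
endloop
endfacet
facet normal -0.290 -0.867 0.405
outer loop
vertex -2.443 -2.837 2.638
vertex -3.783 -1.99 3.492
vertex -3.599 -3.152 1.138
endloop
endfacet
facet normal -0.744 0.470 0.474
outer loop
vertex -4.938 -2.305 1.992
vertex -3.783 -1.99 3.492
vertex -4.617 -1.343 1.542
endloop
endfacet
facet normal 0.290 0.867 -0.405
outer loop
vertex -3.461 -1.028 3.042
vertex -2.122 -1.875 2.188
vertex -4.617 -1.343 1.542
endloop
endfacet
facet normal -0.744 0.471 0.474
outer loop
vertex -4.617 -1.343 1.542
vertex -3.783 -1.99 3.492
vertex -3.461 -1.028 3.042
endloop
endfacet
facet normal 0.602 0.164 0.781
outer loop
vertex -3.461 -1.028 3.042
vertex -2.443 -2.837 2.638
vertex -2.122 -1.875 2.188
endloop
endfacet
facet normal 0.602 0.164 0.782
outer loop
vertex -3.783 -1.99 3.492
vertex -2.443 -2.837 2.638
vertex -3.461 -1.028 3.042
endloop
endfacet
facet normal -0.924 0.273 -0.268
outer loop
vertex 1.022 1.958 -2.257
vertex 1.59 3.768 -2.369
vertex 1.316 1.793 -3.44
endloop
endfacet
facet normal -0.299 -0.952 0.059
outer loop
vertex 3.21 1.232 -2.891
vertex 1.022 1.958 -2.257
vertex 1.316 1.793 -3.44
endloop
endfacet
facet normal -0.924 0.273 -0.268
outer loop
vertex 1.316 1.793 -3.44
vertex 1.59 3.768 -2.369
vertex 1.884 3.603 -3.552
endloop
endfacet
facet normal 0.239 -0.134 -0.962
outer loop
vertex 1.884 3.603 -3.552
vertex 3.21 1.232 -2.891
vertex 1.316 1.793 -3.44
endloop
endfacet
facet normal -0.239 0.134 0.962
outer loop
vertex 1.022 1.958 -2.257
vertex 3.484 3.207 -1.82
vertex 1.59 3.768 -2.369
endloop
endfacet
facet normal -0.299 -0.952 0.059
outer loop
vertex 2.916 1.397 -1.708
vertex 1.022 1.958 -2.257
vertex 3.21 1.232 -2.891
endloop
endfacet
facet normal -0.239 0.134 0.962
outer loop
vertex 2.916 1.397 -1.708
vertex 3.484 3.207 -1.82
vertex 1.022 1.958 -2.257
endloop
endfacet
facet normal 0.299 0.952 -0.059
outer loop
vertex 1.59 3.768 -2.369
vertex 3.484 3.207 -1.82
vertex 1.884 3.603 -3.552
endloop
endfacet
facet normal 0.239 -0.134 -0.962
outer loop
vertex 3.778 3.042 -3.003
vertex 3.21 1.232 -2.891
vertex 1.884 3.603 -3.552
endloop
endfacet
facet normal 0.299 0.952 -0.059
outer loop
vertex 1.884 3.603 -3.552
vertex 3.484 3.207 -1.82
vertex 3.778 3.042 -3.003
endloop
endfacet
facet normal 0.924 -0.273 0.268
outer loop
vertex 3.778 3.042 -3.003
vertex 2.916 1.397 -1.708
vertex 3.21 1.232 -2.891
endloop
endfacet
facet normal 0.924 -0.273 0.268
outer loop
vertex 3.484 3.207 -1.82
vertex 2.916 1.397 -1.708
vertex 3.778 3.042 -3.003
endloop
endfacet

endsolid


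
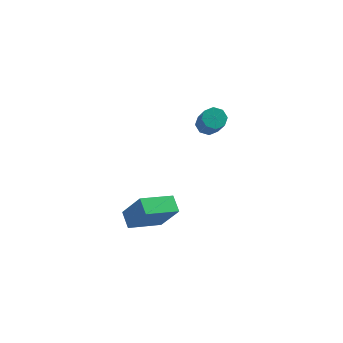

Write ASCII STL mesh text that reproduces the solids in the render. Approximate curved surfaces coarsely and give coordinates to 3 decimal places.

solid 
facet normal -0.473 0.235 -0.849
outer loop
vertex -3.921 -4.313 1.779
vertex -4.254 -3.344 2.232
vertex -2.104 -3.342 1.036
endloop
endfacet
facet normal 0.297 -0.865 -0.404
outer loop
vertex -1.106 -3.836 2.828
vertex -3.921 -4.313 1.779
vertex -2.104 -3.342 1.036
endloop
endfacet
facet normal -0.473 0.234 -0.850
outer loop
vertex -2.104 -3.342 1.036
vertex -4.254 -3.344 2.232
vertex -2.437 -2.373 1.488
endloop
endfacet
facet normal 0.829 0.443 -0.340
outer loop
vertex -2.437 -2.373 1.488
vertex -1.106 -3.836 2.828
vertex -2.104 -3.342 1.036
endloop
endfacet
facet normal -0.829 -0.444 0.340
outer loop
vertex -3.921 -4.313 1.779
vertex -3.256 -3.838 4.024
vertex -4.254 -3.344 2.232
endloop
endfacet
facet normal 0.297 -0.865 -0.404
outer loop
vertex -2.923 -4.807 3.572
vertex -3.921 -4.313 1.779
vertex -1.106 -3.836 2.828
endloop
endfacet
facet normal -0.830 -0.443 0.340
outer loop
vertex -2.923 -4.807 3.572
vertex -3.256 -3.838 4.024
vertex -3.921 -4.313 1.779
endloop
endfacet
facet normal -0.297 0.865 0.404
outer loop
vertex -4.254 -3.344 2.232
vertex -3.256 -3.838 4.024
vertex -2.437 -2.373 1.488
endloop
endfacet
facet normal 0.829 0.444 -0.339
outer loop
vertex -1.439 -2.867 3.281
vertex -1.106 -3.836 2.828
vertex -2.437 -2.373 1.488
endloop
endfacet
facet normal -0.297 0.865 0.404
outer loop
vertex -2.437 -2.373 1.488
vertex -3.256 -3.838 4.024
vertex -1.439 -2.867 3.281
endloop
endfacet
facet normal 0.473 -0.234 0.849
outer loop
vertex -1.439 -2.867 3.281
vertex -2.923 -4.807 3.572
vertex -1.106 -3.836 2.828
endloop
endfacet
facet normal 0.472 -0.234 0.850
outer loop
vertex -3.256 -3.838 4.024
vertex -2.923 -4.807 3.572
vertex -1.439 -2.867 3.281
endloop
endfacet
facet normal -0.181 0.547 -0.817
outer loop
vertex 1.346 4.212 3.063
vertex 0.592 4.077 3.14
vertex 1.076 4.618 3.395
endloop
endfacet
facet normal 0.870 0.476 0.126
outer loop
vertex 1.346 4.212 3.063
vertex 1.076 4.618 3.395
vertex 1.702 3.139 4.663
endloop
endfacet
facet normal 0.871 0.475 0.124
outer loop
vertex 1.702 3.139 4.663
vertex 1.076 4.618 3.395
vertex 1.433 3.545 4.995
endloop
endfacet
facet normal 0.182 -0.547 0.817
outer loop
vertex 1.702 3.139 4.663
vertex 1.433 3.545 4.995
vertex 0.948 3.003 4.74
endloop
endfacet
facet normal -0.181 0.547 -0.817
outer loop
vertex 1.076 4.618 3.395
vertex 0.592 4.077 3.14
vertex 0.523 4.707 3.577
endloop
endfacet
facet normal 0.293 0.823 0.487
outer loop
vertex 1.076 4.618 3.395
vertex 0.523 4.707 3.577
vertex 1.433 3.545 4.995
endloop
endfacet
facet normal 0.292 0.823 0.487
outer loop
vertex 1.433 3.545 4.995
vertex 0.523 4.707 3.577
vertex 0.879 3.633 5.178
endloop
endfacet
facet normal 0.183 -0.548 0.817
outer loop
vertex 1.433 3.545 4.995
vertex 0.879 3.633 5.178
vertex 0.948 3.003 4.74
endloop
endfacet
facet normal -0.182 0.547 -0.817
outer loop
vertex 0.523 4.707 3.577
vertex 0.592 4.077 3.14
vertex 0.01 4.426 3.503
endloop
endfacet
facet normal -0.458 0.688 0.563
outer loop
vertex 0.523 4.707 3.577
vertex 0.01 4.426 3.503
vertex 0.879 3.633 5.178
endloop
endfacet
facet normal -0.457 0.689 0.563
outer loop
vertex 0.879 3.633 5.178
vertex 0.01 4.426 3.503
vertex 0.366 3.353 5.104
endloop
endfacet
facet normal 0.181 -0.548 0.817
outer loop
vertex 0.879 3.633 5.178
vertex 0.366 3.353 5.104
vertex 0.948 3.003 4.74
endloop
endfacet
facet normal -0.182 0.547 -0.817
outer loop
vertex 0.01 4.426 3.503
vertex 0.592 4.077 3.14
vertex -0.162 3.941 3.217
endloop
endfacet
facet normal -0.939 0.150 0.310
outer loop
vertex 0.01 4.426 3.503
vertex -0.162 3.941 3.217
vertex 0.366 3.353 5.104
endloop
endfacet
facet normal -0.939 0.150 0.309
outer loop
vertex 0.366 3.353 5.104
vertex -0.162 3.941 3.217
vertex 0.194 2.868 4.817
endloop
endfacet
facet normal 0.181 -0.548 0.817
outer loop
vertex 0.366 3.353 5.104
vertex 0.194 2.868 4.817
vertex 0.948 3.003 4.74
endloop
endfacet
facet normal -0.182 0.547 -0.817
outer loop
vertex -0.162 3.941 3.217
vertex 0.592 4.077 3.14
vertex 0.107 3.535 2.885
endloop
endfacet
facet normal -0.871 -0.475 -0.125
outer loop
vertex -0.162 3.941 3.217
vertex 0.107 3.535 2.885
vertex 0.194 2.868 4.817
endloop
endfacet
facet normal -0.870 -0.476 -0.125
outer loop
vertex 0.194 2.868 4.817
vertex 0.107 3.535 2.885
vertex 0.464 2.462 4.485
endloop
endfacet
facet normal 0.181 -0.547 0.817
outer loop
vertex 0.194 2.868 4.817
vertex 0.464 2.462 4.485
vertex 0.948 3.003 4.74
endloop
endfacet
facet normal -0.183 0.548 -0.817
outer loop
vertex 0.107 3.535 2.885
vertex 0.592 4.077 3.14
vertex 0.661 3.447 2.702
endloop
endfacet
facet normal -0.292 -0.823 -0.487
outer loop
vertex 0.107 3.535 2.885
vertex 0.661 3.447 2.702
vertex 0.464 2.462 4.485
endloop
endfacet
facet normal -0.293 -0.823 -0.487
outer loop
vertex 0.464 2.462 4.485
vertex 0.661 3.447 2.702
vertex 1.017 2.373 4.303
endloop
endfacet
facet normal 0.181 -0.547 0.817
outer loop
vertex 0.464 2.462 4.485
vertex 1.017 2.373 4.303
vertex 0.948 3.003 4.74
endloop
endfacet
facet normal -0.181 0.548 -0.817
outer loop
vertex 0.661 3.447 2.702
vertex 0.592 4.077 3.14
vertex 1.174 3.727 2.776
endloop
endfacet
facet normal 0.457 -0.688 -0.563
outer loop
vertex 0.661 3.447 2.702
vertex 1.174 3.727 2.776
vertex 1.017 2.373 4.303
endloop
endfacet
facet normal 0.458 -0.688 -0.563
outer loop
vertex 1.017 2.373 4.303
vertex 1.174 3.727 2.776
vertex 1.53 2.654 4.377
endloop
endfacet
facet normal 0.182 -0.547 0.817
outer loop
vertex 1.017 2.373 4.303
vertex 1.53 2.654 4.377
vertex 0.948 3.003 4.74
endloop
endfacet
facet normal -0.181 0.548 -0.817
outer loop
vertex 1.174 3.727 2.776
vertex 0.592 4.077 3.14
vertex 1.346 4.212 3.063
endloop
endfacet
facet normal 0.939 -0.150 -0.309
outer loop
vertex 1.174 3.727 2.776
vertex 1.346 4.212 3.063
vertex 1.53 2.654 4.377
endloop
endfacet
facet normal 0.939 -0.150 -0.310
outer loop
vertex 1.53 2.654 4.377
vertex 1.346 4.212 3.063
vertex 1.702 3.139 4.663
endloop
endfacet
facet normal 0.182 -0.547 0.817
outer loop
vertex 1.53 2.654 4.377
vertex 1.702 3.139 4.663
vertex 0.948 3.003 4.74
endloop
endfacet

endsolid


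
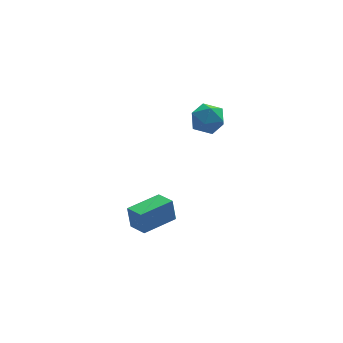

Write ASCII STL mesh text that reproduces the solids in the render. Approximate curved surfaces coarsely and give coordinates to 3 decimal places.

solid 
facet normal -0.914 -0.407 -0.003
outer loop
vertex -1.31 -0.834 -2.098
vertex -1.712 0.071 -2.301
vertex -1.213 -1.043 -3.225
endloop
endfacet
facet normal 0.398 -0.895 0.200
outer loop
vertex 0.432 -0.311 -3.219
vertex -1.31 -0.834 -2.098
vertex -1.213 -1.043 -3.225
endloop
endfacet
facet normal -0.913 -0.407 -0.003
outer loop
vertex -1.213 -1.043 -3.225
vertex -1.712 0.071 -2.301
vertex -1.615 -0.139 -3.427
endloop
endfacet
facet normal 0.084 -0.181 -0.980
outer loop
vertex -1.615 -0.139 -3.427
vertex 0.432 -0.311 -3.219
vertex -1.213 -1.043 -3.225
endloop
endfacet
facet normal -0.085 0.182 0.980
outer loop
vertex -1.31 -0.834 -2.098
vertex -0.067 0.803 -2.295
vertex -1.712 0.071 -2.301
endloop
endfacet
facet normal 0.398 -0.895 0.201
outer loop
vertex 0.335 -0.101 -2.093
vertex -1.31 -0.834 -2.098
vertex 0.432 -0.311 -3.219
endloop
endfacet
facet normal -0.084 0.182 0.980
outer loop
vertex 0.335 -0.101 -2.093
vertex -0.067 0.803 -2.295
vertex -1.31 -0.834 -2.098
endloop
endfacet
facet normal -0.398 0.895 -0.201
outer loop
vertex -1.712 0.071 -2.301
vertex -0.067 0.803 -2.295
vertex -1.615 -0.139 -3.427
endloop
endfacet
facet normal 0.084 -0.182 -0.980
outer loop
vertex 0.03 0.594 -3.422
vertex 0.432 -0.311 -3.219
vertex -1.615 -0.139 -3.427
endloop
endfacet
facet normal -0.398 0.895 -0.200
outer loop
vertex -1.615 -0.139 -3.427
vertex -0.067 0.803 -2.295
vertex 0.03 0.594 -3.422
endloop
endfacet
facet normal 0.914 0.406 0.003
outer loop
vertex 0.03 0.594 -3.422
vertex 0.335 -0.101 -2.093
vertex 0.432 -0.311 -3.219
endloop
endfacet
facet normal 0.913 0.407 0.003
outer loop
vertex -0.067 0.803 -2.295
vertex 0.335 -0.101 -2.093
vertex 0.03 0.594 -3.422
endloop
endfacet
facet normal -0.969 0.242 -0.050
outer loop
vertex 1.442 0.665 2.97
vertex 1.238 -0.188 2.797
vertex 1.267 0.102 3.642
endloop
endfacet
facet normal -0.622 0.672 0.401
outer loop
vertex 1.442 0.665 2.97
vertex 1.267 0.102 3.642
vertex 1.941 0.685 3.711
endloop
endfacet
facet normal -0.098 0.994 0.039
outer loop
vertex 1.442 0.665 2.97
vertex 1.941 0.685 3.711
vertex 2.329 0.755 2.908
endloop
endfacet
facet normal -0.122 0.762 -0.636
outer loop
vertex 1.442 0.665 2.97
vertex 2.329 0.755 2.908
vertex 1.894 0.215 2.344
endloop
endfacet
facet normal -0.660 0.298 -0.690
outer loop
vertex 1.442 0.665 2.97
vertex 1.894 0.215 2.344
vertex 1.238 -0.188 2.797
endloop
endfacet
facet normal -0.324 0.267 0.907
outer loop
vertex 1.941 0.685 3.711
vertex 1.267 0.102 3.642
vertex 2.046 -0.155 3.996
endloop
endfacet
facet normal -0.886 -0.429 0.178
outer loop
vertex 1.267 0.102 3.642
vertex 1.238 -0.188 2.797
vertex 1.611 -0.695 3.432
endloop
endfacet
facet normal -0.384 -0.339 -0.859
outer loop
vertex 1.238 -0.188 2.797
vertex 1.894 0.215 2.344
vertex 1.999 -0.625 2.629
endloop
endfacet
facet normal 0.486 0.413 -0.770
outer loop
vertex 1.894 0.215 2.344
vertex 2.329 0.755 2.908
vertex 2.673 -0.042 2.698
endloop
endfacet
facet normal 0.524 0.789 0.322
outer loop
vertex 2.329 0.755 2.908
vertex 1.941 0.685 3.711
vertex 2.702 0.248 3.543
endloop
endfacet
facet normal 0.122 -0.762 0.636
outer loop
vertex 2.498 -0.605 3.37
vertex 2.046 -0.155 3.996
vertex 1.611 -0.695 3.432
endloop
endfacet
facet normal 0.098 -0.994 -0.039
outer loop
vertex 2.498 -0.605 3.37
vertex 1.611 -0.695 3.432
vertex 1.999 -0.625 2.629
endloop
endfacet
facet normal 0.622 -0.672 -0.401
outer loop
vertex 2.498 -0.605 3.37
vertex 1.999 -0.625 2.629
vertex 2.673 -0.042 2.698
endloop
endfacet
facet normal 0.969 -0.242 0.050
outer loop
vertex 2.498 -0.605 3.37
vertex 2.673 -0.042 2.698
vertex 2.702 0.248 3.543
endloop
endfacet
facet normal 0.660 -0.298 0.690
outer loop
vertex 2.498 -0.605 3.37
vertex 2.702 0.248 3.543
vertex 2.046 -0.155 3.996
endloop
endfacet
facet normal -0.486 -0.413 0.770
outer loop
vertex 1.611 -0.695 3.432
vertex 2.046 -0.155 3.996
vertex 1.267 0.102 3.642
endloop
endfacet
facet normal -0.524 -0.789 -0.322
outer loop
vertex 1.999 -0.625 2.629
vertex 1.611 -0.695 3.432
vertex 1.238 -0.188 2.797
endloop
endfacet
facet normal 0.324 -0.267 -0.907
outer loop
vertex 2.673 -0.042 2.698
vertex 1.999 -0.625 2.629
vertex 1.894 0.215 2.344
endloop
endfacet
facet normal 0.886 0.429 -0.178
outer loop
vertex 2.702 0.248 3.543
vertex 2.673 -0.042 2.698
vertex 2.329 0.755 2.908
endloop
endfacet
facet normal 0.384 0.339 0.859
outer loop
vertex 2.046 -0.155 3.996
vertex 2.702 0.248 3.543
vertex 1.941 0.685 3.711
endloop
endfacet

endsolid


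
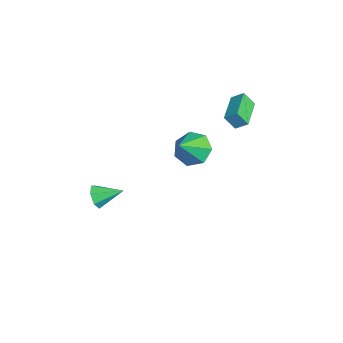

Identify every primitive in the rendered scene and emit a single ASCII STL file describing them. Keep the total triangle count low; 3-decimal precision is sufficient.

solid 
facet normal -0.550 0.489 -0.677
outer loop
vertex 2.889 0.337 1.409
vertex 2.276 0.72 2.184
vertex 3.157 1.139 1.77
endloop
endfacet
facet normal 0.950 -0.217 -0.224
outer loop
vertex 2.889 0.337 1.409
vertex 3.157 1.139 1.77
vertex 3.244 -0.14 3.376
endloop
endfacet
facet normal -0.550 0.489 -0.677
outer loop
vertex 3.157 1.139 1.77
vertex 2.276 0.72 2.184
vertex 2.762 1.626 2.443
endloop
endfacet
facet normal 0.892 0.376 0.251
outer loop
vertex 3.157 1.139 1.77
vertex 2.762 1.626 2.443
vertex 3.244 -0.14 3.376
endloop
endfacet
facet normal -0.550 0.489 -0.677
outer loop
vertex 2.762 1.626 2.443
vertex 2.276 0.72 2.184
vertex 2.001 1.431 2.921
endloop
endfacet
facet normal 0.360 0.511 0.781
outer loop
vertex 2.762 1.626 2.443
vertex 2.001 1.431 2.921
vertex 3.244 -0.14 3.376
endloop
endfacet
facet normal -0.550 0.489 -0.677
outer loop
vertex 2.001 1.431 2.921
vertex 2.276 0.72 2.184
vertex 1.446 0.701 2.844
endloop
endfacet
facet normal -0.246 0.085 0.966
outer loop
vertex 2.001 1.431 2.921
vertex 1.446 0.701 2.844
vertex 3.244 -0.14 3.376
endloop
endfacet
facet normal -0.550 0.489 -0.677
outer loop
vertex 1.446 0.701 2.844
vertex 2.276 0.72 2.184
vertex 1.517 -0.015 2.27
endloop
endfacet
facet normal -0.469 -0.580 0.666
outer loop
vertex 1.446 0.701 2.844
vertex 1.517 -0.015 2.27
vertex 3.244 -0.14 3.376
endloop
endfacet
facet normal -0.550 0.489 -0.677
outer loop
vertex 1.517 -0.015 2.27
vertex 2.276 0.72 2.184
vertex 2.159 -0.177 1.632
endloop
endfacet
facet normal -0.141 -0.984 0.108
outer loop
vertex 1.517 -0.015 2.27
vertex 2.159 -0.177 1.632
vertex 3.244 -0.14 3.376
endloop
endfacet
facet normal -0.551 0.488 -0.677
outer loop
vertex 2.159 -0.177 1.632
vertex 2.276 0.72 2.184
vertex 2.889 0.337 1.409
endloop
endfacet
facet normal 0.491 -0.822 -0.288
outer loop
vertex 2.159 -0.177 1.632
vertex 2.889 0.337 1.409
vertex 3.244 -0.14 3.376
endloop
endfacet
facet normal -0.930 0.362 0.069
outer loop
vertex -0.825 3.902 3.694
vertex -0.667 4.459 2.903
vertex -1.1 3.289 3.208
endloop
endfacet
facet normal -0.161 -0.568 0.807
outer loop
vertex 0.667 2.601 3.077
vertex -0.825 3.902 3.694
vertex -1.1 3.289 3.208
endloop
endfacet
facet normal -0.930 0.362 0.069
outer loop
vertex -1.1 3.289 3.208
vertex -0.667 4.459 2.903
vertex -0.942 3.845 2.417
endloop
endfacet
facet normal -0.331 -0.739 -0.586
outer loop
vertex -0.942 3.845 2.417
vertex 0.667 2.601 3.077
vertex -1.1 3.289 3.208
endloop
endfacet
facet normal 0.331 0.739 0.587
outer loop
vertex -0.825 3.902 3.694
vertex 1.1 3.771 2.772
vertex -0.667 4.459 2.903
endloop
endfacet
facet normal -0.161 -0.567 0.808
outer loop
vertex 0.942 3.215 3.563
vertex -0.825 3.902 3.694
vertex 0.667 2.601 3.077
endloop
endfacet
facet normal 0.331 0.740 0.586
outer loop
vertex 0.942 3.215 3.563
vertex 1.1 3.771 2.772
vertex -0.825 3.902 3.694
endloop
endfacet
facet normal 0.161 0.567 -0.808
outer loop
vertex -0.667 4.459 2.903
vertex 1.1 3.771 2.772
vertex -0.942 3.845 2.417
endloop
endfacet
facet normal -0.331 -0.739 -0.587
outer loop
vertex 0.825 3.158 2.286
vertex 0.667 2.601 3.077
vertex -0.942 3.845 2.417
endloop
endfacet
facet normal 0.161 0.568 -0.807
outer loop
vertex -0.942 3.845 2.417
vertex 1.1 3.771 2.772
vertex 0.825 3.158 2.286
endloop
endfacet
facet normal 0.930 -0.362 -0.069
outer loop
vertex 0.825 3.158 2.286
vertex 0.942 3.215 3.563
vertex 0.667 2.601 3.077
endloop
endfacet
facet normal 0.930 -0.362 -0.069
outer loop
vertex 1.1 3.771 2.772
vertex 0.942 3.215 3.563
vertex 0.825 3.158 2.286
endloop
endfacet
facet normal -0.215 -0.900 -0.378
outer loop
vertex -0.897 -4.176 -3.562
vertex -1.269 -3.837 -4.157
vertex -0.518 -4.038 -4.106
endloop
endfacet
facet normal 0.818 0.016 0.574
outer loop
vertex -0.897 -4.176 -3.562
vertex -0.518 -4.038 -4.106
vertex -0.931 -2.423 -3.563
endloop
endfacet
facet normal -0.215 -0.900 -0.378
outer loop
vertex -0.518 -4.038 -4.106
vertex -1.269 -3.837 -4.157
vertex -0.705 -3.749 -4.688
endloop
endfacet
facet normal 0.943 0.294 -0.157
outer loop
vertex -0.518 -4.038 -4.106
vertex -0.705 -3.749 -4.688
vertex -0.931 -2.423 -3.563
endloop
endfacet
facet normal -0.216 -0.900 -0.379
outer loop
vertex -0.705 -3.749 -4.688
vertex -1.269 -3.837 -4.157
vertex -1.317 -3.525 -4.871
endloop
endfacet
facet normal 0.425 0.627 -0.653
outer loop
vertex -0.705 -3.749 -4.688
vertex -1.317 -3.525 -4.871
vertex -0.931 -2.423 -3.563
endloop
endfacet
facet normal -0.216 -0.900 -0.379
outer loop
vertex -1.317 -3.525 -4.871
vertex -1.269 -3.837 -4.157
vertex -1.893 -3.536 -4.516
endloop
endfacet
facet normal -0.348 0.765 -0.542
outer loop
vertex -1.317 -3.525 -4.871
vertex -1.893 -3.536 -4.516
vertex -0.931 -2.423 -3.563
endloop
endfacet
facet normal -0.216 -0.900 -0.378
outer loop
vertex -1.893 -3.536 -4.516
vertex -1.269 -3.837 -4.157
vertex -2.0 -3.773 -3.891
endloop
endfacet
facet normal -0.791 0.604 0.094
outer loop
vertex -1.893 -3.536 -4.516
vertex -2.0 -3.773 -3.891
vertex -0.931 -2.423 -3.563
endloop
endfacet
facet normal -0.216 -0.900 -0.378
outer loop
vertex -2.0 -3.773 -3.891
vertex -1.269 -3.837 -4.157
vertex -1.556 -4.058 -3.467
endloop
endfacet
facet normal -0.572 0.264 0.777
outer loop
vertex -2.0 -3.773 -3.891
vertex -1.556 -4.058 -3.467
vertex -0.931 -2.423 -3.563
endloop
endfacet
facet normal -0.216 -0.900 -0.378
outer loop
vertex -1.556 -4.058 -3.467
vertex -1.269 -3.837 -4.157
vertex -0.897 -4.176 -3.562
endloop
endfacet
facet normal 0.143 0.003 0.990
outer loop
vertex -1.556 -4.058 -3.467
vertex -0.897 -4.176 -3.562
vertex -0.931 -2.423 -3.563
endloop
endfacet

endsolid


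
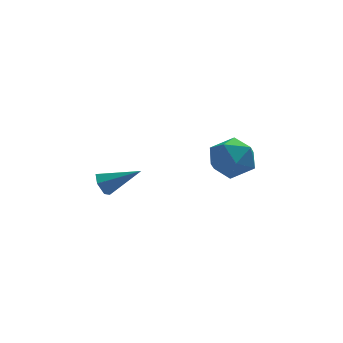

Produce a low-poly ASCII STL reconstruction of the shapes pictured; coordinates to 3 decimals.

solid 
facet normal -0.209 0.925 0.317
outer loop
vertex 2.527 2.563 0.519
vertex 1.75 2.199 1.071
vertex 2.681 2.268 1.483
endloop
endfacet
facet normal 0.489 0.853 0.183
outer loop
vertex 2.527 2.563 0.519
vertex 2.681 2.268 1.483
vertex 3.363 2.032 0.762
endloop
endfacet
facet normal 0.563 0.658 -0.500
outer loop
vertex 2.527 2.563 0.519
vertex 3.363 2.032 0.762
vertex 2.854 1.817 -0.095
endloop
endfacet
facet normal -0.087 0.610 -0.788
outer loop
vertex 2.527 2.563 0.519
vertex 2.854 1.817 -0.095
vertex 1.857 1.92 0.095
endloop
endfacet
facet normal -0.565 0.775 -0.283
outer loop
vertex 2.527 2.563 0.519
vertex 1.857 1.92 0.095
vertex 1.75 2.199 1.071
endloop
endfacet
facet normal 0.738 0.324 0.592
outer loop
vertex 3.363 2.032 0.762
vertex 2.681 2.268 1.483
vertex 3.103 1.34 1.465
endloop
endfacet
facet normal -0.390 0.441 0.808
outer loop
vertex 2.681 2.268 1.483
vertex 1.75 2.199 1.071
vertex 2.106 1.443 1.655
endloop
endfacet
facet normal -0.967 0.198 -0.163
outer loop
vertex 1.75 2.199 1.071
vertex 1.857 1.92 0.095
vertex 1.597 1.228 0.798
endloop
endfacet
facet normal -0.194 -0.069 -0.979
outer loop
vertex 1.857 1.92 0.095
vertex 2.854 1.817 -0.095
vertex 2.279 0.992 0.077
endloop
endfacet
facet normal 0.859 0.009 -0.512
outer loop
vertex 2.854 1.817 -0.095
vertex 3.363 2.032 0.762
vertex 3.21 1.061 0.489
endloop
endfacet
facet normal 0.087 -0.610 0.788
outer loop
vertex 2.433 0.697 1.041
vertex 3.103 1.34 1.465
vertex 2.106 1.443 1.655
endloop
endfacet
facet normal -0.563 -0.658 0.500
outer loop
vertex 2.433 0.697 1.041
vertex 2.106 1.443 1.655
vertex 1.597 1.228 0.798
endloop
endfacet
facet normal -0.489 -0.853 -0.183
outer loop
vertex 2.433 0.697 1.041
vertex 1.597 1.228 0.798
vertex 2.279 0.992 0.077
endloop
endfacet
facet normal 0.209 -0.925 -0.317
outer loop
vertex 2.433 0.697 1.041
vertex 2.279 0.992 0.077
vertex 3.21 1.061 0.489
endloop
endfacet
facet normal 0.565 -0.775 0.283
outer loop
vertex 2.433 0.697 1.041
vertex 3.21 1.061 0.489
vertex 3.103 1.34 1.465
endloop
endfacet
facet normal 0.194 0.069 0.979
outer loop
vertex 2.106 1.443 1.655
vertex 3.103 1.34 1.465
vertex 2.681 2.268 1.483
endloop
endfacet
facet normal -0.859 -0.009 0.512
outer loop
vertex 1.597 1.228 0.798
vertex 2.106 1.443 1.655
vertex 1.75 2.199 1.071
endloop
endfacet
facet normal -0.738 -0.324 -0.592
outer loop
vertex 2.279 0.992 0.077
vertex 1.597 1.228 0.798
vertex 1.857 1.92 0.095
endloop
endfacet
facet normal 0.390 -0.441 -0.808
outer loop
vertex 3.21 1.061 0.489
vertex 2.279 0.992 0.077
vertex 2.854 1.817 -0.095
endloop
endfacet
facet normal 0.967 -0.198 0.163
outer loop
vertex 3.103 1.34 1.465
vertex 3.21 1.061 0.489
vertex 3.363 2.032 0.762
endloop
endfacet
facet normal -0.865 0.180 -0.469
outer loop
vertex -2.257 0.782 0.354
vertex -2.504 0.401 0.664
vertex -2.487 0.924 0.833
endloop
endfacet
facet normal 0.519 0.855 -0.004
outer loop
vertex -2.257 0.782 0.354
vertex -2.487 0.924 0.833
vertex -1.156 0.119 1.396
endloop
endfacet
facet normal -0.865 0.180 -0.469
outer loop
vertex -2.487 0.924 0.833
vertex -2.504 0.401 0.664
vertex -2.734 0.543 1.143
endloop
endfacet
facet normal 0.039 0.615 0.787
outer loop
vertex -2.487 0.924 0.833
vertex -2.734 0.543 1.143
vertex -1.156 0.119 1.396
endloop
endfacet
facet normal -0.864 0.181 -0.469
outer loop
vertex -2.734 0.543 1.143
vertex -2.504 0.401 0.664
vertex -2.752 0.02 0.974
endloop
endfacet
facet normal -0.227 -0.292 0.929
outer loop
vertex -2.734 0.543 1.143
vertex -2.752 0.02 0.974
vertex -1.156 0.119 1.396
endloop
endfacet
facet normal -0.864 0.181 -0.469
outer loop
vertex -2.752 0.02 0.974
vertex -2.504 0.401 0.664
vertex -2.522 -0.122 0.495
endloop
endfacet
facet normal -0.014 -0.960 0.278
outer loop
vertex -2.752 0.02 0.974
vertex -2.522 -0.122 0.495
vertex -1.156 0.119 1.396
endloop
endfacet
facet normal -0.864 0.181 -0.469
outer loop
vertex -2.522 -0.122 0.495
vertex -2.504 0.401 0.664
vertex -2.274 0.258 0.185
endloop
endfacet
facet normal 0.465 -0.722 -0.512
outer loop
vertex -2.522 -0.122 0.495
vertex -2.274 0.258 0.185
vertex -1.156 0.119 1.396
endloop
endfacet
facet normal -0.865 0.179 -0.469
outer loop
vertex -2.274 0.258 0.185
vertex -2.504 0.401 0.664
vertex -2.257 0.782 0.354
endloop
endfacet
facet normal 0.732 0.187 -0.655
outer loop
vertex -2.274 0.258 0.185
vertex -2.257 0.782 0.354
vertex -1.156 0.119 1.396
endloop
endfacet

endsolid


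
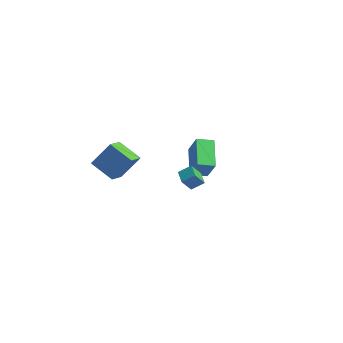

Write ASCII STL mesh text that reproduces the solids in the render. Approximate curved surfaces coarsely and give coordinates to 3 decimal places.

solid 
facet normal -0.899 0.288 0.330
outer loop
vertex 3.283 -1.93 0.952
vertex 3.222 -1.319 0.253
vertex 2.91 -2.529 0.46
endloop
endfacet
facet normal 0.064 -0.657 0.751
outer loop
vertex 3.818 -2.821 0.127
vertex 3.283 -1.93 0.952
vertex 2.91 -2.529 0.46
endloop
endfacet
facet normal -0.899 0.288 0.329
outer loop
vertex 2.91 -2.529 0.46
vertex 3.222 -1.319 0.253
vertex 2.85 -1.919 -0.239
endloop
endfacet
facet normal -0.434 -0.697 -0.571
outer loop
vertex 2.85 -1.919 -0.239
vertex 3.818 -2.821 0.127
vertex 2.91 -2.529 0.46
endloop
endfacet
facet normal 0.434 0.697 0.571
outer loop
vertex 3.283 -1.93 0.952
vertex 4.13 -1.611 -0.08
vertex 3.222 -1.319 0.253
endloop
endfacet
facet normal 0.065 -0.657 0.751
outer loop
vertex 4.19 -2.221 0.619
vertex 3.283 -1.93 0.952
vertex 3.818 -2.821 0.127
endloop
endfacet
facet normal 0.433 0.697 0.571
outer loop
vertex 4.19 -2.221 0.619
vertex 4.13 -1.611 -0.08
vertex 3.283 -1.93 0.952
endloop
endfacet
facet normal -0.065 0.656 -0.752
outer loop
vertex 3.222 -1.319 0.253
vertex 4.13 -1.611 -0.08
vertex 2.85 -1.919 -0.239
endloop
endfacet
facet normal -0.433 -0.697 -0.571
outer loop
vertex 3.757 -2.21 -0.572
vertex 3.818 -2.821 0.127
vertex 2.85 -1.919 -0.239
endloop
endfacet
facet normal -0.065 0.657 -0.751
outer loop
vertex 2.85 -1.919 -0.239
vertex 4.13 -1.611 -0.08
vertex 3.757 -2.21 -0.572
endloop
endfacet
facet normal 0.899 -0.287 -0.330
outer loop
vertex 3.757 -2.21 -0.572
vertex 4.19 -2.221 0.619
vertex 3.818 -2.821 0.127
endloop
endfacet
facet normal 0.899 -0.289 -0.329
outer loop
vertex 4.13 -1.611 -0.08
vertex 4.19 -2.221 0.619
vertex 3.757 -2.21 -0.572
endloop
endfacet
facet normal -0.365 -0.455 -0.812
outer loop
vertex -4.408 -4.061 -1.175
vertex -5.066 -3.143 -1.393
vertex -3.152 -3.385 -2.118
endloop
endfacet
facet normal 0.572 -0.798 0.189
outer loop
vertex -2.454 -2.517 -0.567
vertex -4.408 -4.061 -1.175
vertex -3.152 -3.385 -2.118
endloop
endfacet
facet normal -0.365 -0.455 -0.812
outer loop
vertex -3.152 -3.385 -2.118
vertex -5.066 -3.143 -1.393
vertex -3.81 -2.467 -2.336
endloop
endfacet
facet normal 0.734 0.395 -0.552
outer loop
vertex -3.81 -2.467 -2.336
vertex -2.454 -2.517 -0.567
vertex -3.152 -3.385 -2.118
endloop
endfacet
facet normal -0.734 -0.395 0.552
outer loop
vertex -4.408 -4.061 -1.175
vertex -4.368 -2.275 0.158
vertex -5.066 -3.143 -1.393
endloop
endfacet
facet normal 0.572 -0.798 0.189
outer loop
vertex -3.71 -3.193 0.376
vertex -4.408 -4.061 -1.175
vertex -2.454 -2.517 -0.567
endloop
endfacet
facet normal -0.734 -0.395 0.552
outer loop
vertex -3.71 -3.193 0.376
vertex -4.368 -2.275 0.158
vertex -4.408 -4.061 -1.175
endloop
endfacet
facet normal -0.572 0.798 -0.189
outer loop
vertex -5.066 -3.143 -1.393
vertex -4.368 -2.275 0.158
vertex -3.81 -2.467 -2.336
endloop
endfacet
facet normal 0.734 0.395 -0.552
outer loop
vertex -3.112 -1.599 -0.785
vertex -2.454 -2.517 -0.567
vertex -3.81 -2.467 -2.336
endloop
endfacet
facet normal -0.572 0.798 -0.189
outer loop
vertex -3.81 -2.467 -2.336
vertex -4.368 -2.275 0.158
vertex -3.112 -1.599 -0.785
endloop
endfacet
facet normal 0.365 0.455 0.812
outer loop
vertex -3.112 -1.599 -0.785
vertex -3.71 -3.193 0.376
vertex -2.454 -2.517 -0.567
endloop
endfacet
facet normal 0.365 0.455 0.812
outer loop
vertex -4.368 -2.275 0.158
vertex -3.71 -3.193 0.376
vertex -3.112 -1.599 -0.785
endloop
endfacet
facet normal -0.682 0.351 0.642
outer loop
vertex -2.01 1.387 0.52
vertex -1.695 2.368 0.319
vertex -3.097 1.489 -0.691
endloop
endfacet
facet normal -0.301 -0.934 0.191
outer loop
vertex -1.665 0.752 -2.039
vertex -2.01 1.387 0.52
vertex -3.097 1.489 -0.691
endloop
endfacet
facet normal -0.682 0.351 0.642
outer loop
vertex -3.097 1.489 -0.691
vertex -1.695 2.368 0.319
vertex -2.782 2.47 -0.892
endloop
endfacet
facet normal -0.667 0.062 -0.742
outer loop
vertex -2.782 2.47 -0.892
vertex -1.665 0.752 -2.039
vertex -3.097 1.489 -0.691
endloop
endfacet
facet normal 0.667 -0.062 0.742
outer loop
vertex -2.01 1.387 0.52
vertex -0.263 1.631 -1.029
vertex -1.695 2.368 0.319
endloop
endfacet
facet normal -0.301 -0.934 0.191
outer loop
vertex -0.578 0.65 -0.828
vertex -2.01 1.387 0.52
vertex -1.665 0.752 -2.039
endloop
endfacet
facet normal 0.667 -0.062 0.742
outer loop
vertex -0.578 0.65 -0.828
vertex -0.263 1.631 -1.029
vertex -2.01 1.387 0.52
endloop
endfacet
facet normal 0.301 0.934 -0.191
outer loop
vertex -1.695 2.368 0.319
vertex -0.263 1.631 -1.029
vertex -2.782 2.47 -0.892
endloop
endfacet
facet normal -0.667 0.062 -0.742
outer loop
vertex -1.35 1.733 -2.24
vertex -1.665 0.752 -2.039
vertex -2.782 2.47 -0.892
endloop
endfacet
facet normal 0.301 0.934 -0.191
outer loop
vertex -2.782 2.47 -0.892
vertex -0.263 1.631 -1.029
vertex -1.35 1.733 -2.24
endloop
endfacet
facet normal 0.682 -0.351 -0.642
outer loop
vertex -1.35 1.733 -2.24
vertex -0.578 0.65 -0.828
vertex -1.665 0.752 -2.039
endloop
endfacet
facet normal 0.682 -0.351 -0.642
outer loop
vertex -0.263 1.631 -1.029
vertex -0.578 0.65 -0.828
vertex -1.35 1.733 -2.24
endloop
endfacet

endsolid


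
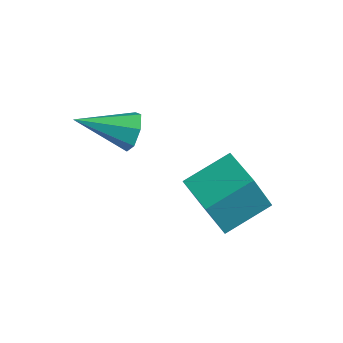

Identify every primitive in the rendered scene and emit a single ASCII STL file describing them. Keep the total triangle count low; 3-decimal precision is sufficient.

solid 
facet normal -0.981 0.191 0.026
outer loop
vertex -1.149 -0.715 -1.558
vertex -0.833 0.824 -0.911
vertex -1.061 -0.037 -3.213
endloop
endfacet
facet normal -0.186 -0.906 -0.381
outer loop
vertex 0.313 -0.304 -3.249
vertex -1.149 -0.715 -1.558
vertex -1.061 -0.037 -3.213
endloop
endfacet
facet normal -0.981 0.191 0.026
outer loop
vertex -1.061 -0.037 -3.213
vertex -0.833 0.824 -0.911
vertex -0.745 1.502 -2.565
endloop
endfacet
facet normal 0.049 0.379 -0.924
outer loop
vertex -0.745 1.502 -2.565
vertex 0.313 -0.304 -3.249
vertex -1.061 -0.037 -3.213
endloop
endfacet
facet normal -0.049 -0.378 0.924
outer loop
vertex -1.149 -0.715 -1.558
vertex 0.541 0.557 -0.947
vertex -0.833 0.824 -0.911
endloop
endfacet
facet normal -0.186 -0.906 -0.381
outer loop
vertex 0.225 -0.982 -1.595
vertex -1.149 -0.715 -1.558
vertex 0.313 -0.304 -3.249
endloop
endfacet
facet normal -0.049 -0.379 0.924
outer loop
vertex 0.225 -0.982 -1.595
vertex 0.541 0.557 -0.947
vertex -1.149 -0.715 -1.558
endloop
endfacet
facet normal 0.186 0.906 0.381
outer loop
vertex -0.833 0.824 -0.911
vertex 0.541 0.557 -0.947
vertex -0.745 1.502 -2.565
endloop
endfacet
facet normal 0.049 0.379 -0.924
outer loop
vertex 0.629 1.235 -2.602
vertex 0.313 -0.304 -3.249
vertex -0.745 1.502 -2.565
endloop
endfacet
facet normal 0.186 0.906 0.381
outer loop
vertex -0.745 1.502 -2.565
vertex 0.541 0.557 -0.947
vertex 0.629 1.235 -2.602
endloop
endfacet
facet normal 0.981 -0.191 -0.026
outer loop
vertex 0.629 1.235 -2.602
vertex 0.225 -0.982 -1.595
vertex 0.313 -0.304 -3.249
endloop
endfacet
facet normal 0.981 -0.191 -0.026
outer loop
vertex 0.541 0.557 -0.947
vertex 0.225 -0.982 -1.595
vertex 0.629 1.235 -2.602
endloop
endfacet
facet normal 0.538 0.756 -0.372
outer loop
vertex -2.843 -0.934 -0.219
vertex -3.322 -0.855 -0.751
vertex -3.315 -0.541 -0.103
endloop
endfacet
facet normal 0.179 -0.075 0.981
outer loop
vertex -2.843 -0.934 -0.219
vertex -3.315 -0.541 -0.103
vertex -4.338 -2.285 -0.049
endloop
endfacet
facet normal 0.538 0.756 -0.372
outer loop
vertex -3.315 -0.541 -0.103
vertex -3.322 -0.855 -0.751
vertex -3.792 -0.385 -0.476
endloop
endfacet
facet normal -0.514 0.326 0.794
outer loop
vertex -3.315 -0.541 -0.103
vertex -3.792 -0.385 -0.476
vertex -4.338 -2.285 -0.049
endloop
endfacet
facet normal 0.538 0.756 -0.373
outer loop
vertex -3.792 -0.385 -0.476
vertex -3.322 -0.855 -0.751
vertex -3.915 -0.583 -1.055
endloop
endfacet
facet normal -0.950 0.296 0.101
outer loop
vertex -3.792 -0.385 -0.476
vertex -3.915 -0.583 -1.055
vertex -4.338 -2.285 -0.049
endloop
endfacet
facet normal 0.538 0.756 -0.372
outer loop
vertex -3.915 -0.583 -1.055
vertex -3.322 -0.855 -0.751
vertex -3.591 -0.986 -1.406
endloop
endfacet
facet normal -0.803 -0.142 -0.578
outer loop
vertex -3.915 -0.583 -1.055
vertex -3.591 -0.986 -1.406
vertex -4.338 -2.285 -0.049
endloop
endfacet
facet normal 0.537 0.757 -0.372
outer loop
vertex -3.591 -0.986 -1.406
vertex -3.322 -0.855 -0.751
vertex -3.064 -1.29 -1.264
endloop
endfacet
facet normal -0.183 -0.658 -0.730
outer loop
vertex -3.591 -0.986 -1.406
vertex -3.064 -1.29 -1.264
vertex -4.338 -2.285 -0.049
endloop
endfacet
facet normal 0.538 0.757 -0.371
outer loop
vertex -3.064 -1.29 -1.264
vertex -3.322 -0.855 -0.751
vertex -2.731 -1.267 -0.735
endloop
endfacet
facet normal 0.444 -0.863 -0.242
outer loop
vertex -3.064 -1.29 -1.264
vertex -2.731 -1.267 -0.735
vertex -4.338 -2.285 -0.049
endloop
endfacet
facet normal 0.538 0.757 -0.372
outer loop
vertex -2.731 -1.267 -0.735
vertex -3.322 -0.855 -0.751
vertex -2.843 -0.934 -0.219
endloop
endfacet
facet normal 0.604 -0.603 0.520
outer loop
vertex -2.731 -1.267 -0.735
vertex -2.843 -0.934 -0.219
vertex -4.338 -2.285 -0.049
endloop
endfacet

endsolid


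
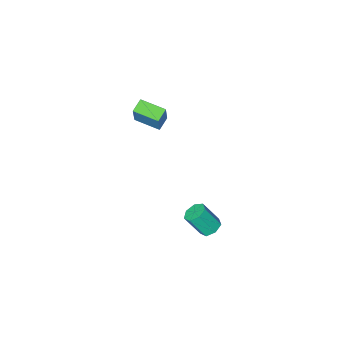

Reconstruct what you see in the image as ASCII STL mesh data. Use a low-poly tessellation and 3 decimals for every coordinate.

solid 
facet normal -0.439 0.361 -0.823
outer loop
vertex 2.355 3.396 -5.028
vertex 1.706 3.536 -4.62
vertex 2.316 4.007 -4.739
endloop
endfacet
facet normal 0.896 0.235 -0.376
outer loop
vertex 2.355 3.396 -5.028
vertex 2.316 4.007 -4.739
vertex 3.124 2.764 -3.589
endloop
endfacet
facet normal 0.896 0.235 -0.375
outer loop
vertex 3.124 2.764 -3.589
vertex 2.316 4.007 -4.739
vertex 3.085 3.375 -3.299
endloop
endfacet
facet normal 0.439 -0.362 0.822
outer loop
vertex 3.124 2.764 -3.589
vertex 3.085 3.375 -3.299
vertex 2.474 2.904 -3.18
endloop
endfacet
facet normal -0.439 0.361 -0.822
outer loop
vertex 2.316 4.007 -4.739
vertex 1.706 3.536 -4.62
vertex 1.817 4.263 -4.36
endloop
endfacet
facet normal 0.513 0.852 0.100
outer loop
vertex 2.316 4.007 -4.739
vertex 1.817 4.263 -4.36
vertex 3.085 3.375 -3.299
endloop
endfacet
facet normal 0.513 0.852 0.100
outer loop
vertex 3.085 3.375 -3.299
vertex 1.817 4.263 -4.36
vertex 2.586 3.631 -2.92
endloop
endfacet
facet normal 0.439 -0.362 0.822
outer loop
vertex 3.085 3.375 -3.299
vertex 2.586 3.631 -2.92
vertex 2.474 2.904 -3.18
endloop
endfacet
facet normal -0.439 0.361 -0.823
outer loop
vertex 1.817 4.263 -4.36
vertex 1.706 3.536 -4.62
vertex 1.234 3.972 -4.177
endloop
endfacet
facet normal -0.256 0.827 0.500
outer loop
vertex 1.817 4.263 -4.36
vertex 1.234 3.972 -4.177
vertex 2.586 3.631 -2.92
endloop
endfacet
facet normal -0.257 0.827 0.501
outer loop
vertex 2.586 3.631 -2.92
vertex 1.234 3.972 -4.177
vertex 2.003 3.339 -2.737
endloop
endfacet
facet normal 0.439 -0.362 0.822
outer loop
vertex 2.586 3.631 -2.92
vertex 2.003 3.339 -2.737
vertex 2.474 2.904 -3.18
endloop
endfacet
facet normal -0.439 0.361 -0.823
outer loop
vertex 1.234 3.972 -4.177
vertex 1.706 3.536 -4.62
vertex 1.006 3.353 -4.327
endloop
endfacet
facet normal -0.833 0.180 0.524
outer loop
vertex 1.234 3.972 -4.177
vertex 1.006 3.353 -4.327
vertex 2.003 3.339 -2.737
endloop
endfacet
facet normal -0.833 0.179 0.524
outer loop
vertex 2.003 3.339 -2.737
vertex 1.006 3.353 -4.327
vertex 1.775 2.72 -2.888
endloop
endfacet
facet normal 0.439 -0.362 0.822
outer loop
vertex 2.003 3.339 -2.737
vertex 1.775 2.72 -2.888
vertex 2.474 2.904 -3.18
endloop
endfacet
facet normal -0.439 0.362 -0.823
outer loop
vertex 1.006 3.353 -4.327
vertex 1.706 3.536 -4.62
vertex 1.305 2.872 -4.698
endloop
endfacet
facet normal -0.782 -0.604 0.152
outer loop
vertex 1.006 3.353 -4.327
vertex 1.305 2.872 -4.698
vertex 1.775 2.72 -2.888
endloop
endfacet
facet normal -0.782 -0.604 0.152
outer loop
vertex 1.775 2.72 -2.888
vertex 1.305 2.872 -4.698
vertex 2.074 2.239 -3.259
endloop
endfacet
facet normal 0.439 -0.362 0.823
outer loop
vertex 1.775 2.72 -2.888
vertex 2.074 2.239 -3.259
vertex 2.474 2.904 -3.18
endloop
endfacet
facet normal -0.439 0.362 -0.822
outer loop
vertex 1.305 2.872 -4.698
vertex 1.706 3.536 -4.62
vertex 1.905 2.891 -5.01
endloop
endfacet
facet normal -0.144 -0.932 -0.333
outer loop
vertex 1.305 2.872 -4.698
vertex 1.905 2.891 -5.01
vertex 2.074 2.239 -3.259
endloop
endfacet
facet normal -0.142 -0.932 -0.333
outer loop
vertex 2.074 2.239 -3.259
vertex 1.905 2.891 -5.01
vertex 2.674 2.259 -3.571
endloop
endfacet
facet normal 0.440 -0.362 0.822
outer loop
vertex 2.074 2.239 -3.259
vertex 2.674 2.259 -3.571
vertex 2.474 2.904 -3.18
endloop
endfacet
facet normal -0.439 0.362 -0.822
outer loop
vertex 1.905 2.891 -5.01
vertex 1.706 3.536 -4.62
vertex 2.355 3.396 -5.028
endloop
endfacet
facet normal 0.604 -0.559 -0.568
outer loop
vertex 1.905 2.891 -5.01
vertex 2.355 3.396 -5.028
vertex 2.674 2.259 -3.571
endloop
endfacet
facet normal 0.604 -0.559 -0.568
outer loop
vertex 2.674 2.259 -3.571
vertex 2.355 3.396 -5.028
vertex 3.124 2.764 -3.589
endloop
endfacet
facet normal 0.439 -0.362 0.822
outer loop
vertex 2.674 2.259 -3.571
vertex 3.124 2.764 -3.589
vertex 2.474 2.904 -3.18
endloop
endfacet
facet normal -0.806 -0.457 0.376
outer loop
vertex 3.643 -1.392 5.013
vertex 2.729 0.006 4.755
vertex 3.23 -1.95 3.45
endloop
endfacet
facet normal 0.541 -0.827 0.152
outer loop
vertex 4.011 -1.506 3.085
vertex 3.643 -1.392 5.013
vertex 3.23 -1.95 3.45
endloop
endfacet
facet normal -0.805 -0.458 0.377
outer loop
vertex 3.23 -1.95 3.45
vertex 2.729 0.006 4.755
vertex 2.315 -0.552 3.193
endloop
endfacet
facet normal -0.242 -0.326 -0.914
outer loop
vertex 2.315 -0.552 3.193
vertex 4.011 -1.506 3.085
vertex 3.23 -1.95 3.45
endloop
endfacet
facet normal 0.241 0.327 0.914
outer loop
vertex 3.643 -1.392 5.013
vertex 3.51 0.45 4.39
vertex 2.729 0.006 4.755
endloop
endfacet
facet normal 0.541 -0.827 0.152
outer loop
vertex 4.425 -0.948 4.647
vertex 3.643 -1.392 5.013
vertex 4.011 -1.506 3.085
endloop
endfacet
facet normal 0.242 0.326 0.914
outer loop
vertex 4.425 -0.948 4.647
vertex 3.51 0.45 4.39
vertex 3.643 -1.392 5.013
endloop
endfacet
facet normal -0.541 0.827 -0.152
outer loop
vertex 2.729 0.006 4.755
vertex 3.51 0.45 4.39
vertex 2.315 -0.552 3.193
endloop
endfacet
facet normal -0.242 -0.327 -0.914
outer loop
vertex 3.097 -0.108 2.827
vertex 4.011 -1.506 3.085
vertex 2.315 -0.552 3.193
endloop
endfacet
facet normal -0.541 0.827 -0.152
outer loop
vertex 2.315 -0.552 3.193
vertex 3.51 0.45 4.39
vertex 3.097 -0.108 2.827
endloop
endfacet
facet normal 0.806 0.457 -0.377
outer loop
vertex 3.097 -0.108 2.827
vertex 4.425 -0.948 4.647
vertex 4.011 -1.506 3.085
endloop
endfacet
facet normal 0.805 0.458 -0.376
outer loop
vertex 3.51 0.45 4.39
vertex 4.425 -0.948 4.647
vertex 3.097 -0.108 2.827
endloop
endfacet

endsolid
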